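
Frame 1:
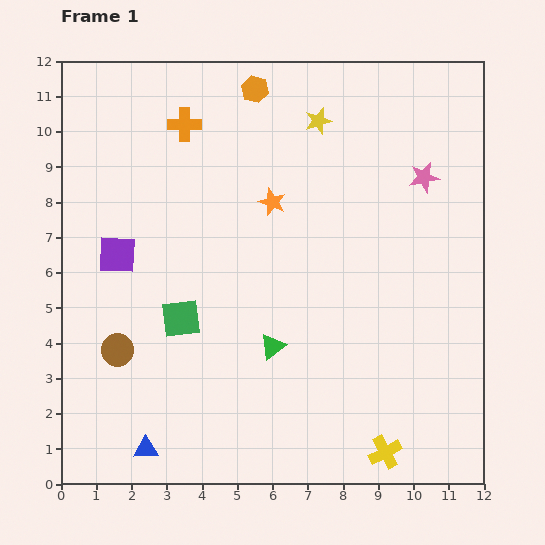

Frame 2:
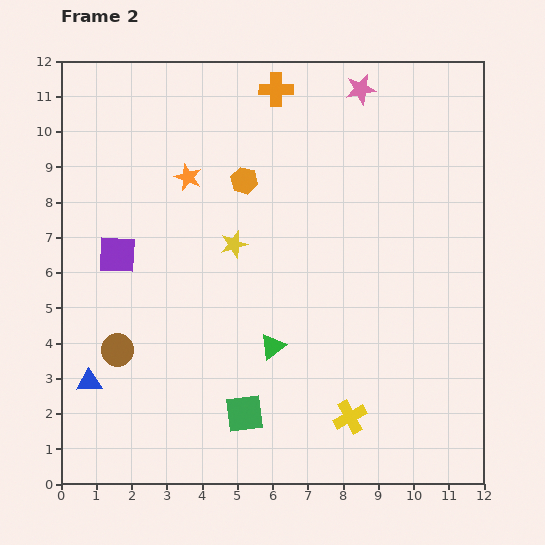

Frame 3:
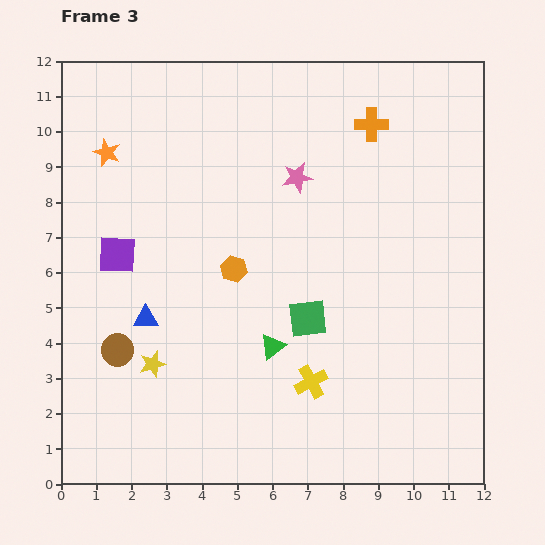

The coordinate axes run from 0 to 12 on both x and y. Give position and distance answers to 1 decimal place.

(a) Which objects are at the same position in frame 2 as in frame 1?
the purple square, the brown circle, the green triangle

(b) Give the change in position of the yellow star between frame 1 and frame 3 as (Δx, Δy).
(-4.7, -6.9)

The yellow star was at (7.3, 10.3) in frame 1 and (2.6, 3.4) in frame 3.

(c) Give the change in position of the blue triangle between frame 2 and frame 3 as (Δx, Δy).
(1.6, 1.8)

The blue triangle was at (0.8, 2.9) in frame 2 and (2.4, 4.7) in frame 3.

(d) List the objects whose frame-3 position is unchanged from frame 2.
the purple square, the brown circle, the green triangle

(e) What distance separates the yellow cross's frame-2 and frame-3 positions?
1.5

The yellow cross moved from (8.2, 1.9) to (7.1, 2.9), a distance of √(1.1² + 1.0²) ≈ 1.5.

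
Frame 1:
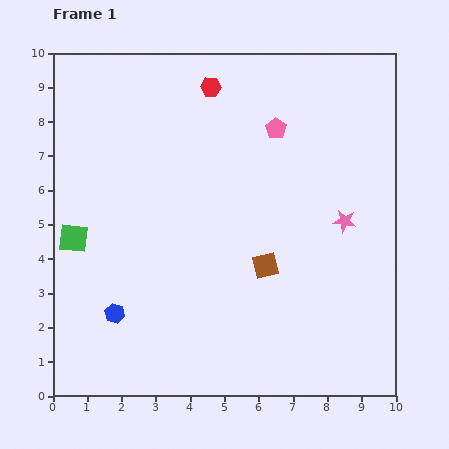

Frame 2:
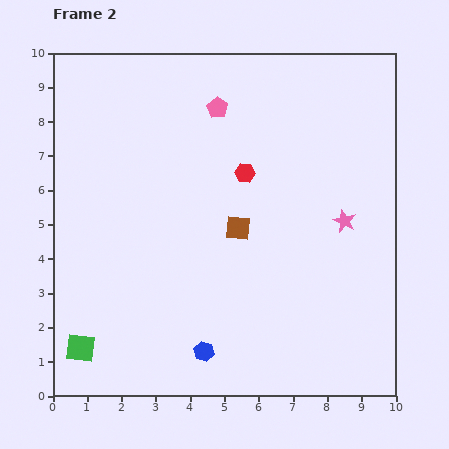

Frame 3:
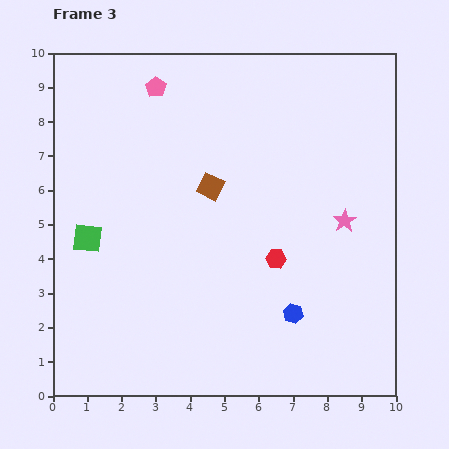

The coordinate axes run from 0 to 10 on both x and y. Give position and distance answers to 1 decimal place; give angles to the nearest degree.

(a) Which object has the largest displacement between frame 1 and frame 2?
the green square

(moved 3.2; next 2.8)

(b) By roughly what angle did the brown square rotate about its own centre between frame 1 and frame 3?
40° clockwise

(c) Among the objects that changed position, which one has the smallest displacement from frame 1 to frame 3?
the green square

(moved 0.4)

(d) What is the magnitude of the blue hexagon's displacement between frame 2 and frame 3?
2.8

The blue hexagon moved from (4.4, 1.3) to (7.0, 2.4), a distance of √(2.6² + 1.1²) ≈ 2.8.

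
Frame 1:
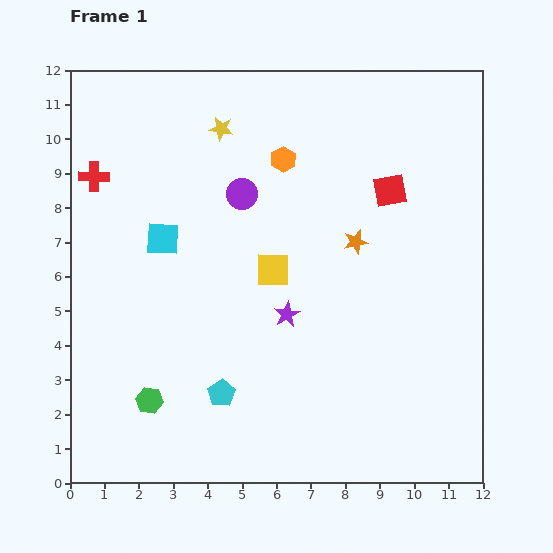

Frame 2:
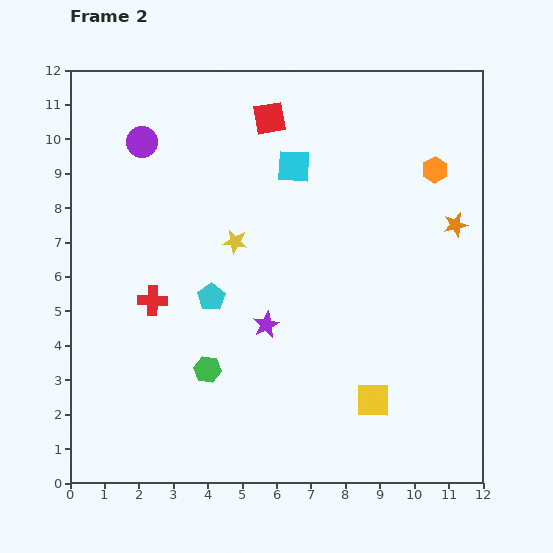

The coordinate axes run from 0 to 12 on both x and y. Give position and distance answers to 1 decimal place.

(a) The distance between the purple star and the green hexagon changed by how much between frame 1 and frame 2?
-2.6

Distance in frame 1: 4.7. Distance in frame 2: 2.1.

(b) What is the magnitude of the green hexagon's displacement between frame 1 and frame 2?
1.9

The green hexagon moved from (2.3, 2.4) to (4.0, 3.3), a distance of √(1.7² + 0.9²) ≈ 1.9.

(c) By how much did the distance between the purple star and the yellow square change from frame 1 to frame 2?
+2.4

Distance in frame 1: 1.4. Distance in frame 2: 3.8.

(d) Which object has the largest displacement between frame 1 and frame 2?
the yellow square

(moved 4.8; next 4.4)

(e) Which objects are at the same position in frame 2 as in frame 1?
none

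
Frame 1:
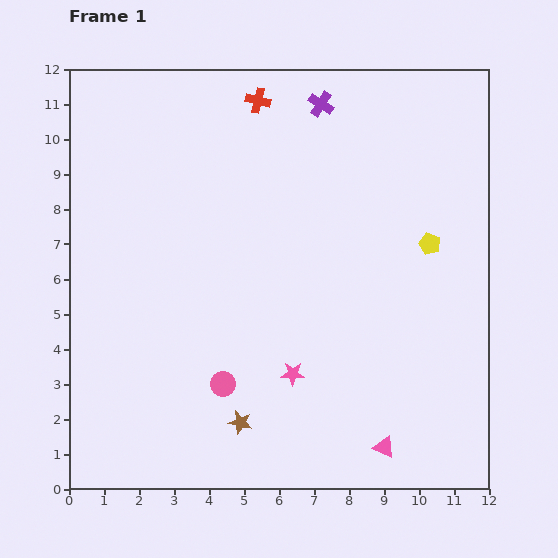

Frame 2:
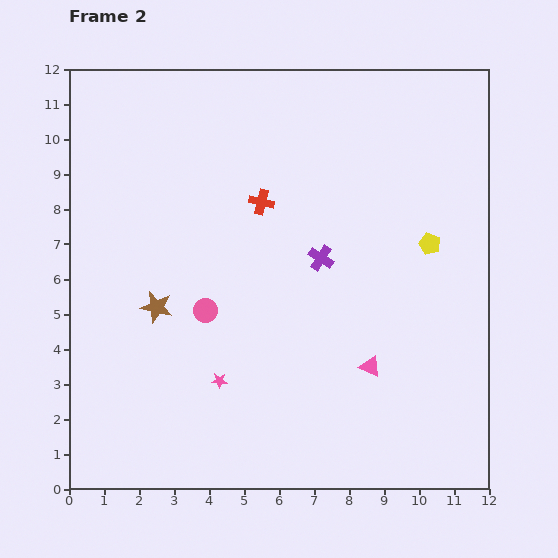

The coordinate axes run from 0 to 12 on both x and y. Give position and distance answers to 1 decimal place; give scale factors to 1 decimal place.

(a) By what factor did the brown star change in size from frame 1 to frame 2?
1.4×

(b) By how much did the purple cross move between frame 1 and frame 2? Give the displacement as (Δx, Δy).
(0.0, -4.4)

The purple cross was at (7.2, 11.0) in frame 1 and (7.2, 6.6) in frame 2.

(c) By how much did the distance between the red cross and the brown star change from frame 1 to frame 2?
-5.0

Distance in frame 1: 9.2. Distance in frame 2: 4.2.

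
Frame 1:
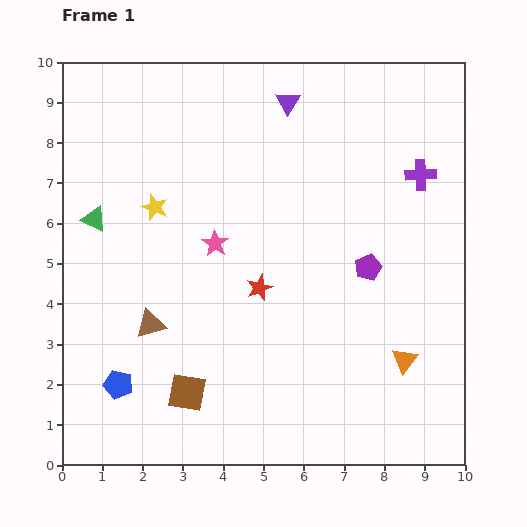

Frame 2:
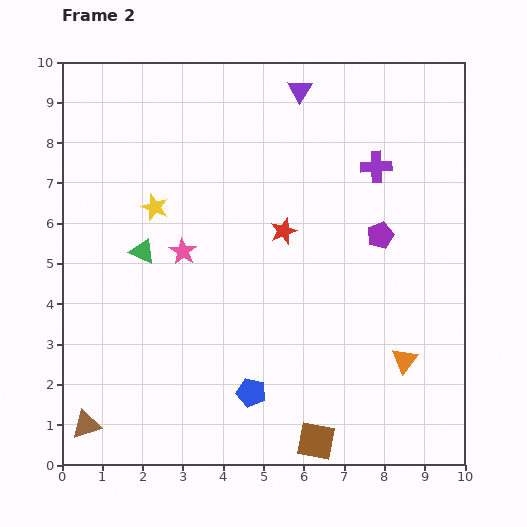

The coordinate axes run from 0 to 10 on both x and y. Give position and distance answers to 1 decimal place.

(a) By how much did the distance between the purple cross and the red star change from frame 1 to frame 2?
-2.1

Distance in frame 1: 4.9. Distance in frame 2: 2.8.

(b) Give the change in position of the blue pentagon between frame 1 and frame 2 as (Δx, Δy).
(3.3, -0.2)

The blue pentagon was at (1.4, 2.0) in frame 1 and (4.7, 1.8) in frame 2.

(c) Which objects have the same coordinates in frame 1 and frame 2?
the yellow star, the orange triangle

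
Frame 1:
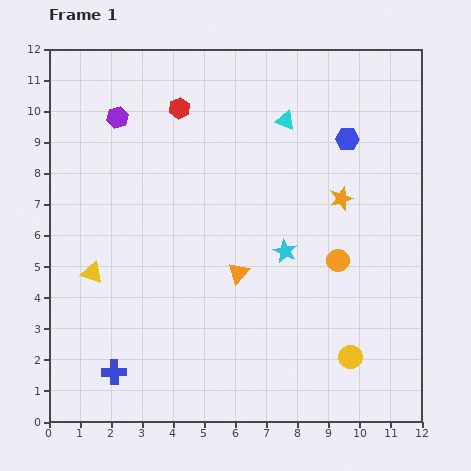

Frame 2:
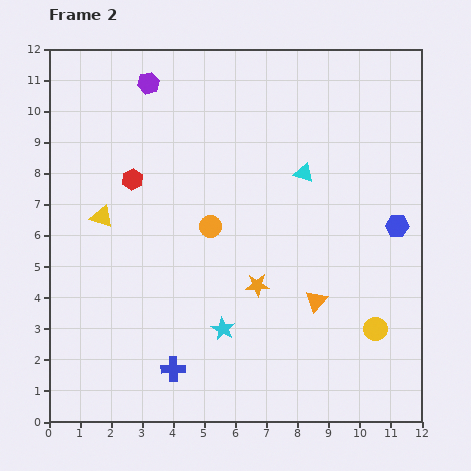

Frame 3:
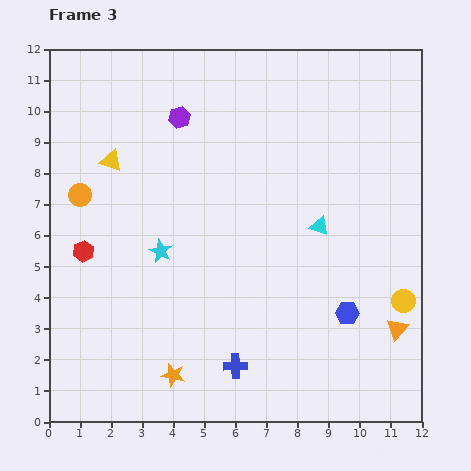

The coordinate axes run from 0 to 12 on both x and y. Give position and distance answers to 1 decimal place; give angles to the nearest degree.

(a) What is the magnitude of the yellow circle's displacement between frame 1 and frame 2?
1.2

The yellow circle moved from (9.7, 2.1) to (10.5, 3.0), a distance of √(0.8² + 0.9²) ≈ 1.2.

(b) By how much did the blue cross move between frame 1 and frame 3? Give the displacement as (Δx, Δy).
(3.9, 0.2)

The blue cross was at (2.1, 1.6) in frame 1 and (6.0, 1.8) in frame 3.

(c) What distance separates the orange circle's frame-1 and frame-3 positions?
8.6

The orange circle moved from (9.3, 5.2) to (1.0, 7.3), a distance of √(8.3² + 2.1²) ≈ 8.6.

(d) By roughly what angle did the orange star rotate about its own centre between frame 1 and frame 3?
30° clockwise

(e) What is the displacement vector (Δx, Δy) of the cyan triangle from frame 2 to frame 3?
(0.5, -1.7)

The cyan triangle was at (8.2, 8.0) in frame 2 and (8.7, 6.3) in frame 3.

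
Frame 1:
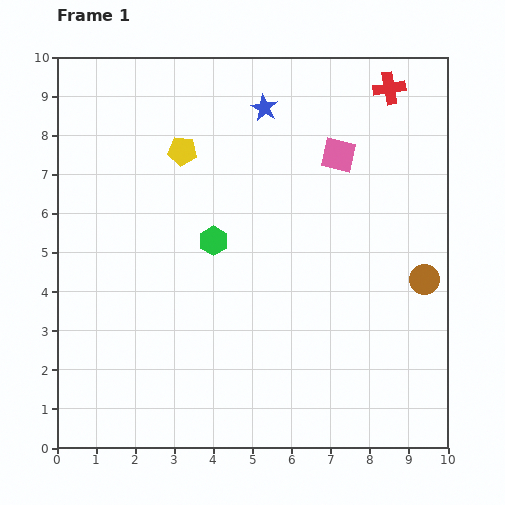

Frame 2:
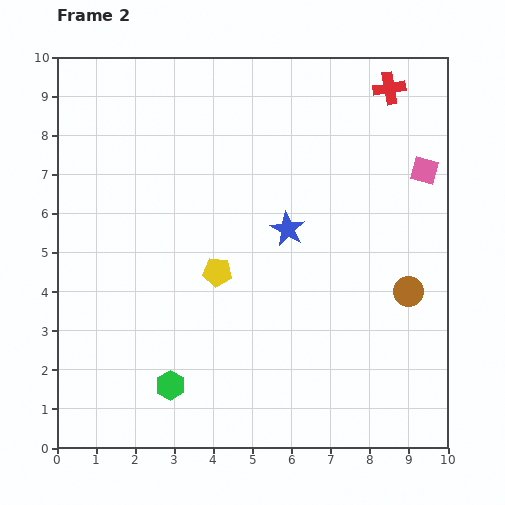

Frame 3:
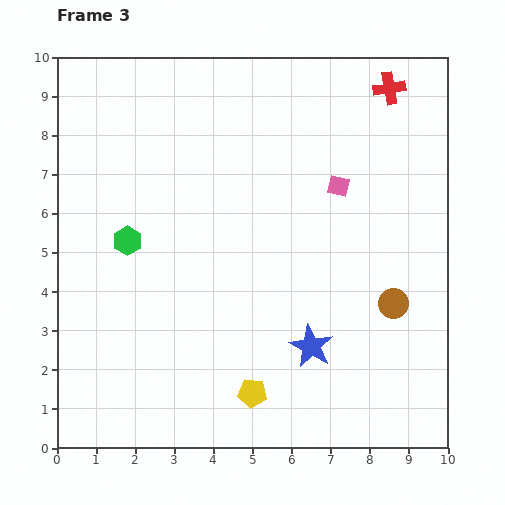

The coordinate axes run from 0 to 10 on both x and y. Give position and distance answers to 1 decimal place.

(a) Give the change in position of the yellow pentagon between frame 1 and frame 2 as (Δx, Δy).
(0.9, -3.1)

The yellow pentagon was at (3.2, 7.6) in frame 1 and (4.1, 4.5) in frame 2.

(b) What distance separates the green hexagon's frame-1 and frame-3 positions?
2.2

The green hexagon moved from (4.0, 5.3) to (1.8, 5.3), a distance of √(2.2² + 0.0²) ≈ 2.2.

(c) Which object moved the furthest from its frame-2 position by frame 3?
the green hexagon

(moved 3.9; next 3.2)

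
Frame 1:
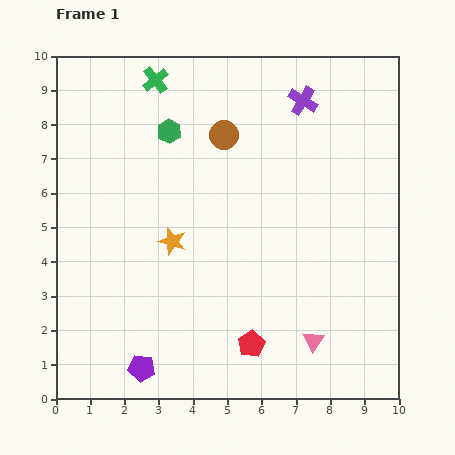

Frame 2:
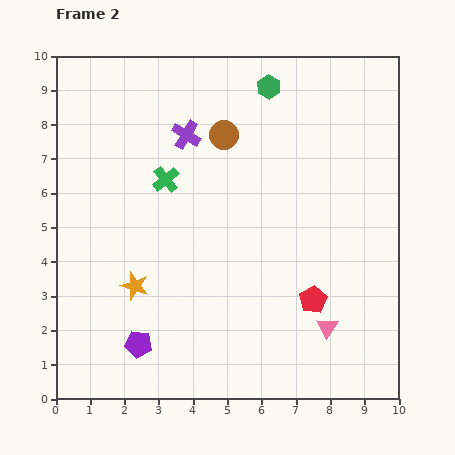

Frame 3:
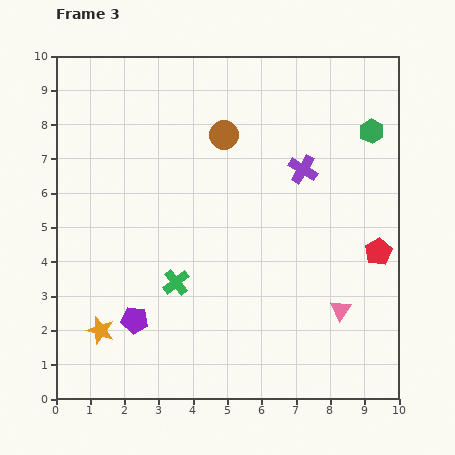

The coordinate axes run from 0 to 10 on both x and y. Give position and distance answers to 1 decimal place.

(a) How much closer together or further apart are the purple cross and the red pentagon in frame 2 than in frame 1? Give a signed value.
-1.2

Distance in frame 1: 7.3. Distance in frame 2: 6.1.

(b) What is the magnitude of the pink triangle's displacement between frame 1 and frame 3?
1.2

The pink triangle moved from (7.5, 1.7) to (8.3, 2.6), a distance of √(0.8² + 0.9²) ≈ 1.2.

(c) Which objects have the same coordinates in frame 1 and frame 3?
the brown circle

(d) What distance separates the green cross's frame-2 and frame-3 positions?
3.0

The green cross moved from (3.2, 6.4) to (3.5, 3.4), a distance of √(0.3² + 3.0²) ≈ 3.0.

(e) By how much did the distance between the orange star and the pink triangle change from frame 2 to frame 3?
+1.3

Distance in frame 2: 5.7. Distance in frame 3: 7.0.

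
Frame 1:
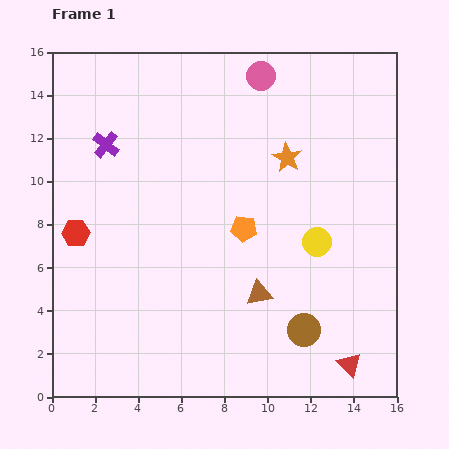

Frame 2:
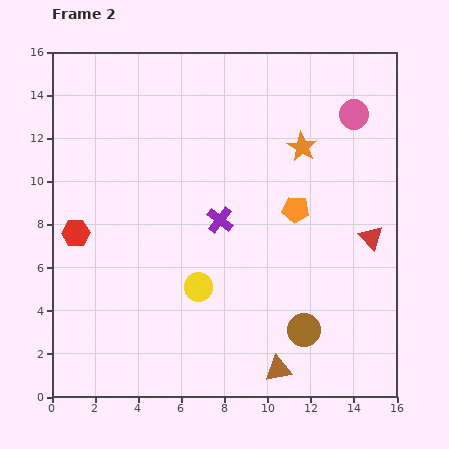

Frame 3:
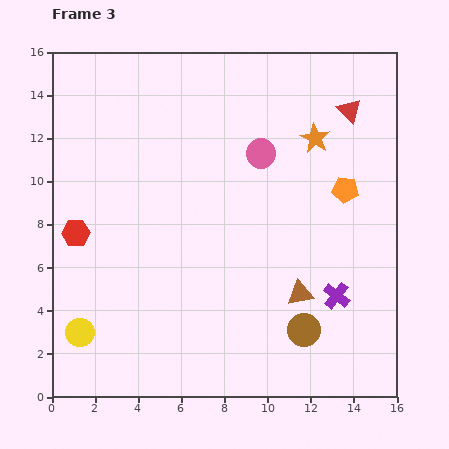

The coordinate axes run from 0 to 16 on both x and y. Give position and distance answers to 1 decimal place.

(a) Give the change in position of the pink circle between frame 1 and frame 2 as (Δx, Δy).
(4.3, -1.8)

The pink circle was at (9.7, 14.9) in frame 1 and (14.0, 13.1) in frame 2.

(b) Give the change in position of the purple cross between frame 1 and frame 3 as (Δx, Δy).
(10.7, -7.0)

The purple cross was at (2.5, 11.7) in frame 1 and (13.2, 4.7) in frame 3.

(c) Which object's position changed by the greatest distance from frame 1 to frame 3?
the purple cross

(moved 12.8; next 11.8)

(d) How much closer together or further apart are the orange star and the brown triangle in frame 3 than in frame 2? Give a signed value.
-3.2

Distance in frame 2: 10.4. Distance in frame 3: 7.2.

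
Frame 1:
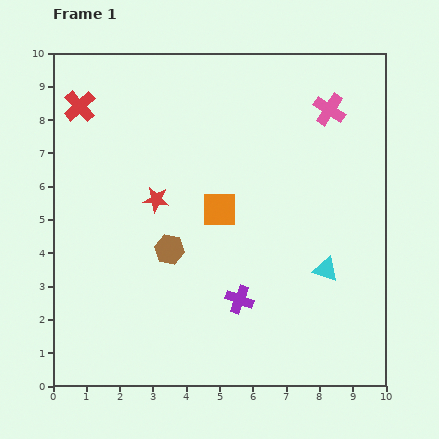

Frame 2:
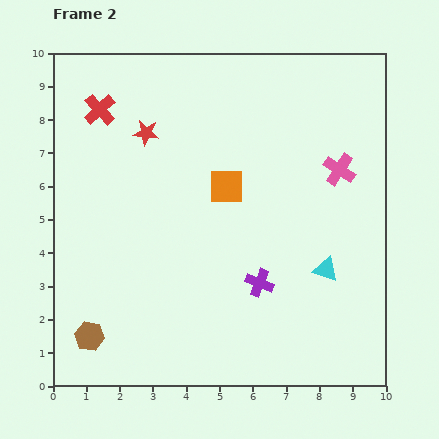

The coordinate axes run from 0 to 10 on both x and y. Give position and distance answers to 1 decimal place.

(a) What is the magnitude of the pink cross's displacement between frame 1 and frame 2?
1.8

The pink cross moved from (8.3, 8.3) to (8.6, 6.5), a distance of √(0.3² + 1.8²) ≈ 1.8.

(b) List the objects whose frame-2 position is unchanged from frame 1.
the cyan triangle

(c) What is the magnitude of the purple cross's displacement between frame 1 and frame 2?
0.8

The purple cross moved from (5.6, 2.6) to (6.2, 3.1), a distance of √(0.6² + 0.5²) ≈ 0.8.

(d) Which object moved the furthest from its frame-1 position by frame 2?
the brown hexagon

(moved 3.5; next 2.0)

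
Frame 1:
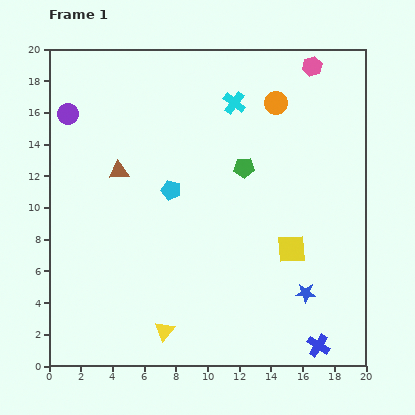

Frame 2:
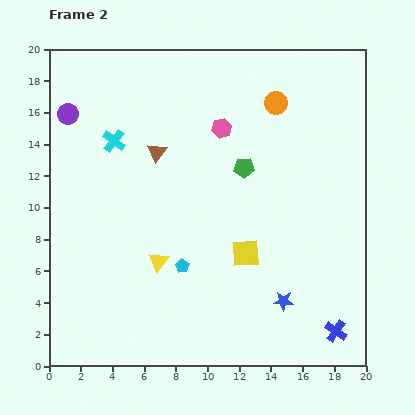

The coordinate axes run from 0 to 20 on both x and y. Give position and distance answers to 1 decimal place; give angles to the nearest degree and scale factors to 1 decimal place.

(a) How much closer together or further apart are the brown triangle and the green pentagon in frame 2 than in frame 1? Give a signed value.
-2.3

Distance in frame 1: 7.9. Distance in frame 2: 5.6.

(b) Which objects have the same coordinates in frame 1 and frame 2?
the orange circle, the green pentagon, the purple circle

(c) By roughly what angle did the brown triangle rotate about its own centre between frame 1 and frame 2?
50° counter-clockwise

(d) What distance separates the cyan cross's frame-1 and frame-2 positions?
8.0

The cyan cross moved from (11.7, 16.6) to (4.1, 14.2), a distance of √(7.6² + 2.4²) ≈ 8.0.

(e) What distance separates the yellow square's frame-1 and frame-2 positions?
2.9

The yellow square moved from (15.3, 7.4) to (12.4, 7.1), a distance of √(2.9² + 0.3²) ≈ 2.9.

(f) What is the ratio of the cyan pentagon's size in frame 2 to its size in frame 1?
0.7×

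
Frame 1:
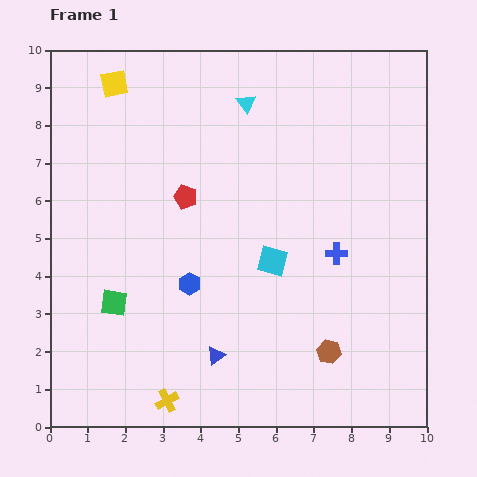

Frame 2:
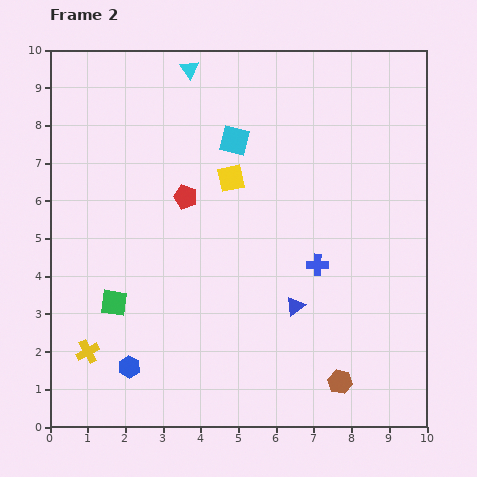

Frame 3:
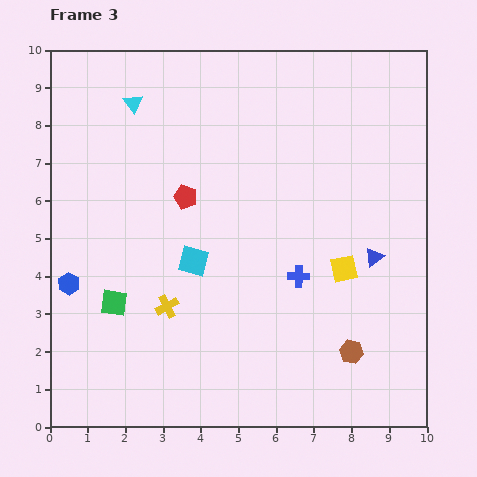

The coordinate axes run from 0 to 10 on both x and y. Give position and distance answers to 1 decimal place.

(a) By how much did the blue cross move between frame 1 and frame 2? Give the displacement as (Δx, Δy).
(-0.5, -0.3)

The blue cross was at (7.6, 4.6) in frame 1 and (7.1, 4.3) in frame 2.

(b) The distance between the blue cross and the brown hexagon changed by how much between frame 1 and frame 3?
-0.2

Distance in frame 1: 2.6. Distance in frame 3: 2.4.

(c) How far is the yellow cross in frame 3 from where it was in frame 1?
2.5

The yellow cross moved from (3.1, 0.7) to (3.1, 3.2), a distance of √(0.0² + 2.5²) ≈ 2.5.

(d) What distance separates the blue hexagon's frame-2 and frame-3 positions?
2.7

The blue hexagon moved from (2.1, 1.6) to (0.5, 3.8), a distance of √(1.6² + 2.2²) ≈ 2.7.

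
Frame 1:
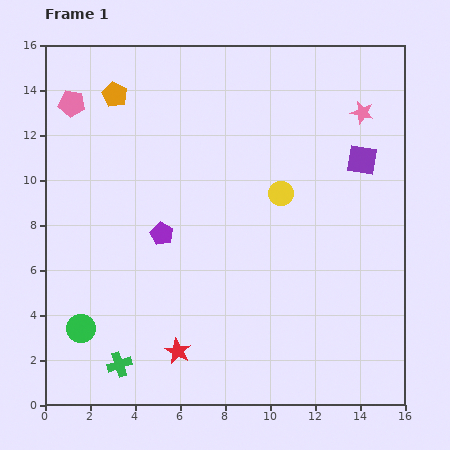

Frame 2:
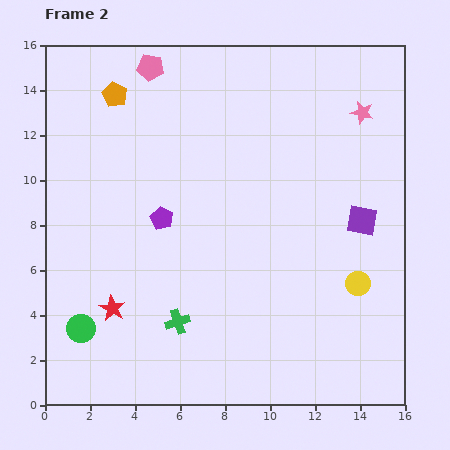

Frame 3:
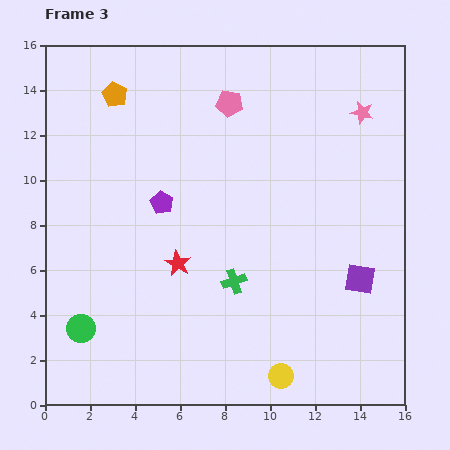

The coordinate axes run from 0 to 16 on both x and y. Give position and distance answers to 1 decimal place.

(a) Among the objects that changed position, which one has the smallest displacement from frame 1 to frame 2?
the purple pentagon

(moved 0.7)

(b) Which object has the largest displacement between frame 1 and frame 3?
the yellow circle

(moved 8.1; next 7.0)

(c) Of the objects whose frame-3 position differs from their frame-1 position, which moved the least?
the purple pentagon

(moved 1.4)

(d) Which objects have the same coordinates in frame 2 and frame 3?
the green circle, the pink star, the orange pentagon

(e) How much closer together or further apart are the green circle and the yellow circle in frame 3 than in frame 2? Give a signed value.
-3.4

Distance in frame 2: 12.5. Distance in frame 3: 9.1.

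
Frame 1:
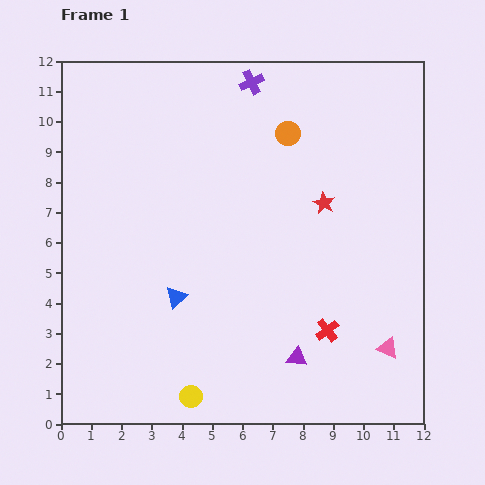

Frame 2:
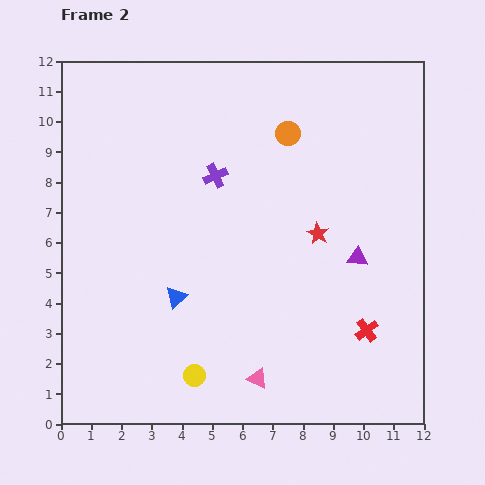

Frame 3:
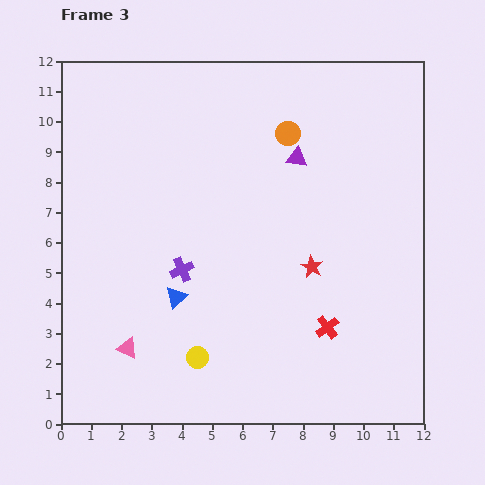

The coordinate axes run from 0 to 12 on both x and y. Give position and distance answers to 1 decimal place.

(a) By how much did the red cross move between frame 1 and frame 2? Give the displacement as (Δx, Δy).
(1.3, 0.0)

The red cross was at (8.8, 3.1) in frame 1 and (10.1, 3.1) in frame 2.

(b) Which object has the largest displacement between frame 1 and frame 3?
the pink triangle

(moved 8.6; next 6.6)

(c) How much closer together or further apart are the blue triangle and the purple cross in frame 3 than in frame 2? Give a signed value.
-3.3

Distance in frame 2: 4.2. Distance in frame 3: 0.9.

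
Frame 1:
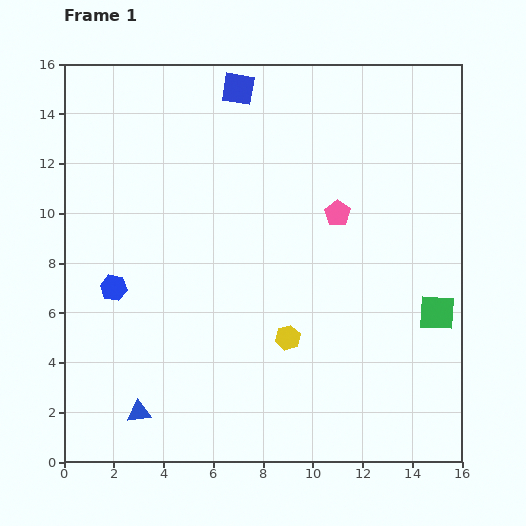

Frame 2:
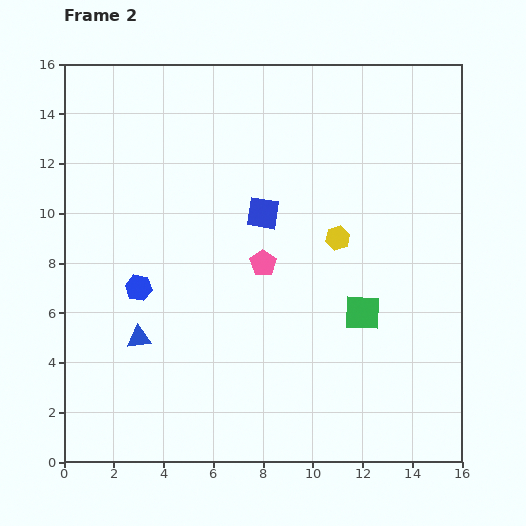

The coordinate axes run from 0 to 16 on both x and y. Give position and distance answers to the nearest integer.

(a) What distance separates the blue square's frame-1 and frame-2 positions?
5

The blue square moved from (7, 15) to (8, 10), a distance of √(1² + 5²) ≈ 5.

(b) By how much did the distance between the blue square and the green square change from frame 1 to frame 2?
-6

Distance in frame 1: 12. Distance in frame 2: 6.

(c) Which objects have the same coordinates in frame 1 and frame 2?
none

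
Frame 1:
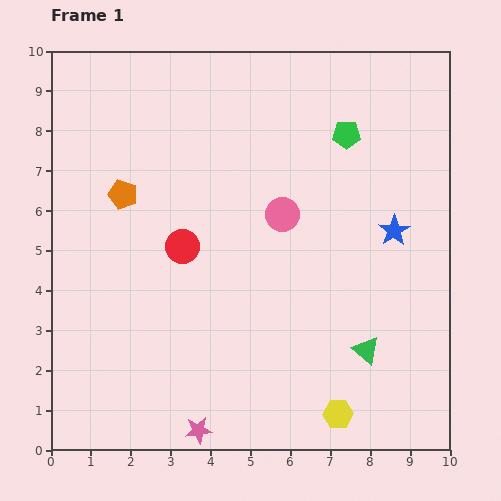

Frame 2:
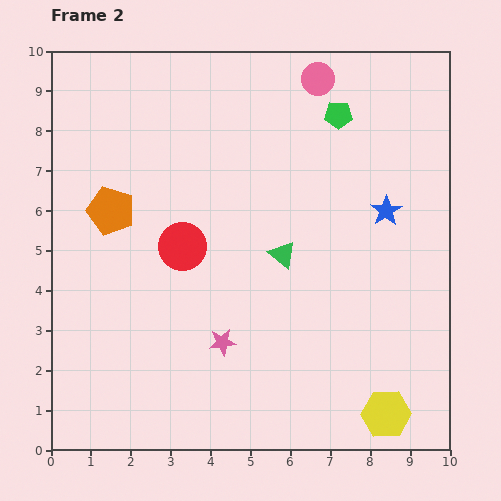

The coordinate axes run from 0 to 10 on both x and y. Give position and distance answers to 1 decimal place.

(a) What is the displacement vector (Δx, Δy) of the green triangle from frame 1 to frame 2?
(-2.1, 2.4)

The green triangle was at (7.9, 2.5) in frame 1 and (5.8, 4.9) in frame 2.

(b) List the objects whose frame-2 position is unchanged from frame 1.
the red circle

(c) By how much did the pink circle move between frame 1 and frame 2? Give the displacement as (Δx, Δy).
(0.9, 3.4)

The pink circle was at (5.8, 5.9) in frame 1 and (6.7, 9.3) in frame 2.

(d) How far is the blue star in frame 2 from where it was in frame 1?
0.5

The blue star moved from (8.6, 5.5) to (8.4, 6.0), a distance of √(0.2² + 0.5²) ≈ 0.5.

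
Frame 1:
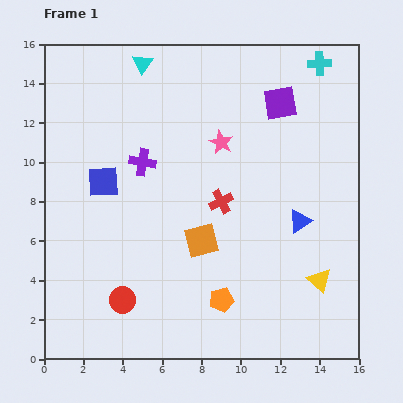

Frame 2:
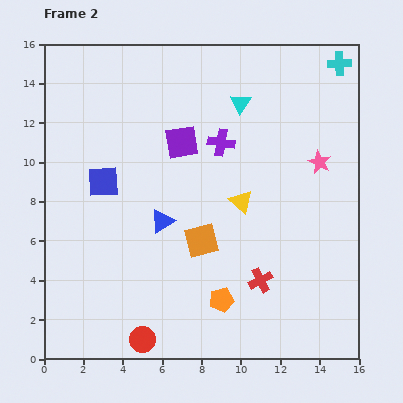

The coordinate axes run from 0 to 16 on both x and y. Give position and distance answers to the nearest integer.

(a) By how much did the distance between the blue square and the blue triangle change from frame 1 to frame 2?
-6

Distance in frame 1: 10. Distance in frame 2: 4.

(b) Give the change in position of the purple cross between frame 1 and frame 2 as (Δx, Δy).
(4, 1)

The purple cross was at (5, 10) in frame 1 and (9, 11) in frame 2.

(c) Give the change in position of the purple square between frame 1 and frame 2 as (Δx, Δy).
(-5, -2)

The purple square was at (12, 13) in frame 1 and (7, 11) in frame 2.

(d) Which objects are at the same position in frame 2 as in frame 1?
the blue square, the orange pentagon, the orange square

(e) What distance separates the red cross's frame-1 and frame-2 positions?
4

The red cross moved from (9, 8) to (11, 4), a distance of √(2² + 4²) ≈ 4.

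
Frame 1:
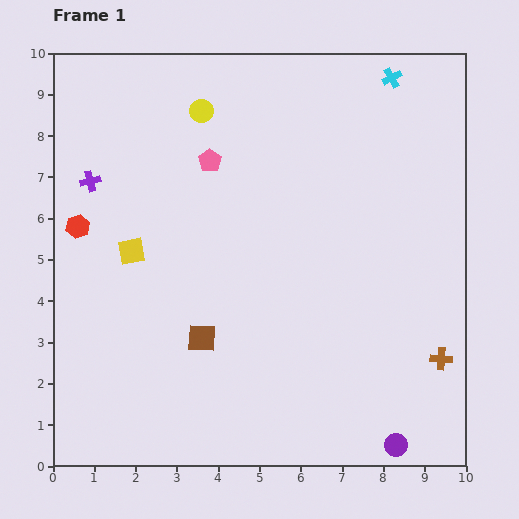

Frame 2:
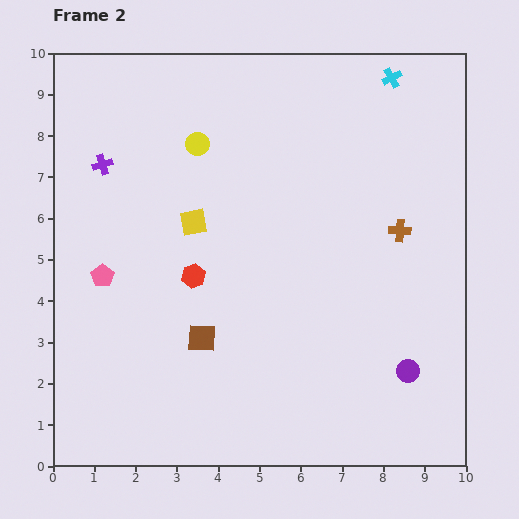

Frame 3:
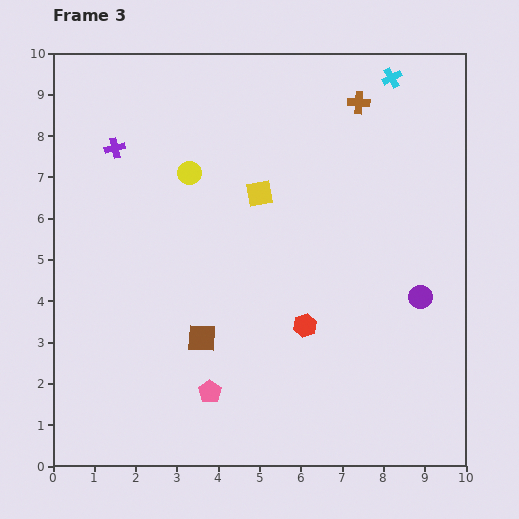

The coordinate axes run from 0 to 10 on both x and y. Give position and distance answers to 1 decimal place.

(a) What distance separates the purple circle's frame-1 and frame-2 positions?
1.8

The purple circle moved from (8.3, 0.5) to (8.6, 2.3), a distance of √(0.3² + 1.8²) ≈ 1.8.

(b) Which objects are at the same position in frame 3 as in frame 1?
the brown square, the cyan cross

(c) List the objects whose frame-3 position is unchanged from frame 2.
the brown square, the cyan cross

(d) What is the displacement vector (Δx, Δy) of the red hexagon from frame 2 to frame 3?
(2.7, -1.2)

The red hexagon was at (3.4, 4.6) in frame 2 and (6.1, 3.4) in frame 3.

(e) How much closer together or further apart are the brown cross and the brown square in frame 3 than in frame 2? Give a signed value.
+1.4

Distance in frame 2: 5.5. Distance in frame 3: 6.9.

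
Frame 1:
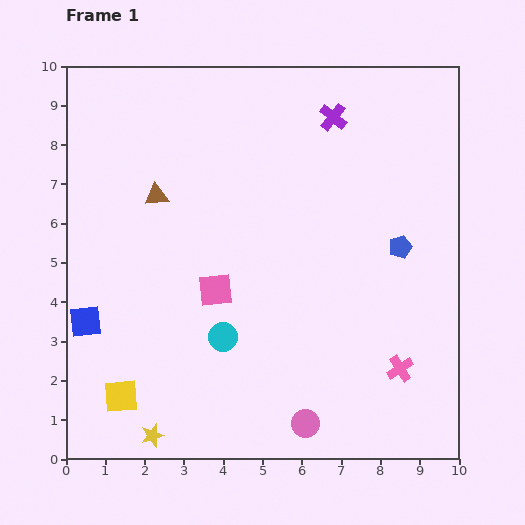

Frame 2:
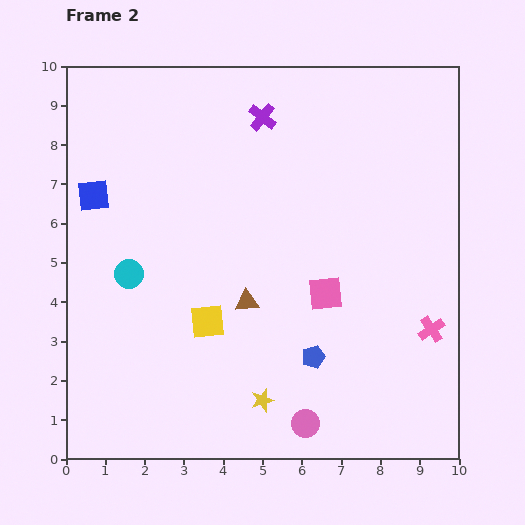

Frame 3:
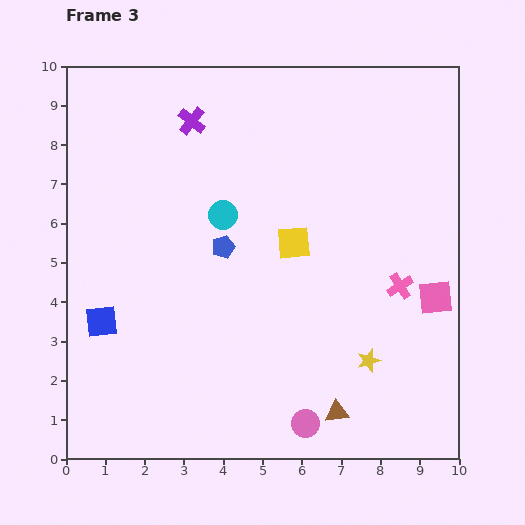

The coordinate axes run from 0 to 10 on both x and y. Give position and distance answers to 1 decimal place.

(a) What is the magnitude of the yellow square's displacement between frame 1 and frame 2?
2.9

The yellow square moved from (1.4, 1.6) to (3.6, 3.5), a distance of √(2.2² + 1.9²) ≈ 2.9.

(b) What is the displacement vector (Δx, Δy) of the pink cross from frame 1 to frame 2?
(0.8, 1.0)

The pink cross was at (8.5, 2.3) in frame 1 and (9.3, 3.3) in frame 2.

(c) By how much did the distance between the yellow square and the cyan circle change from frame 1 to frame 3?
-1.1

Distance in frame 1: 3.0. Distance in frame 3: 1.9.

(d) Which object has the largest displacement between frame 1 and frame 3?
the brown triangle

(moved 7.2; next 5.9)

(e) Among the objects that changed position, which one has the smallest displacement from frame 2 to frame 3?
the pink cross

(moved 1.4)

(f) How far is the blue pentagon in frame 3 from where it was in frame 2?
3.6

The blue pentagon moved from (6.3, 2.6) to (4.0, 5.4), a distance of √(2.3² + 2.8²) ≈ 3.6.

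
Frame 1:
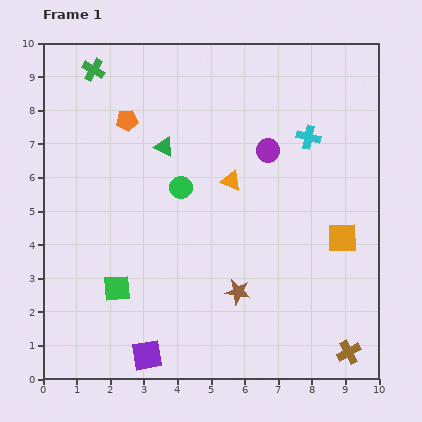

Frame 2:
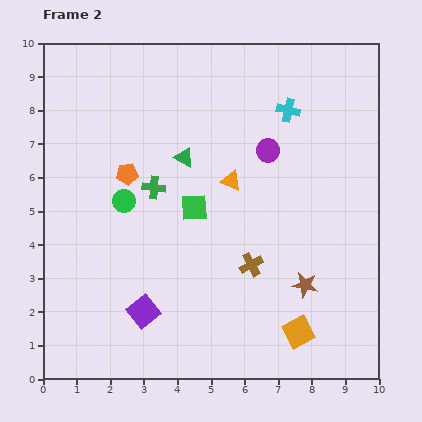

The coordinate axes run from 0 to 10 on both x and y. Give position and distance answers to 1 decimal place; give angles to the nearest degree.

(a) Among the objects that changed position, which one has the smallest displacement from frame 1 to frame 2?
the green triangle

(moved 0.7)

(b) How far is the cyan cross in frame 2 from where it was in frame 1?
1.0

The cyan cross moved from (7.9, 7.2) to (7.3, 8.0), a distance of √(0.6² + 0.8²) ≈ 1.0.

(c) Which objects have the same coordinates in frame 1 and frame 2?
the purple circle, the orange triangle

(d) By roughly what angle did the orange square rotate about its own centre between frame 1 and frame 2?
26° counter-clockwise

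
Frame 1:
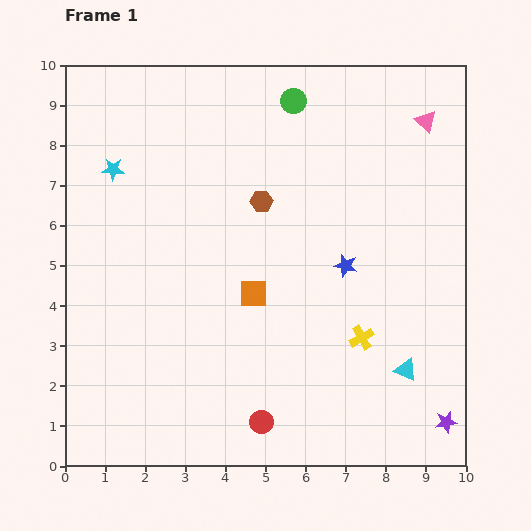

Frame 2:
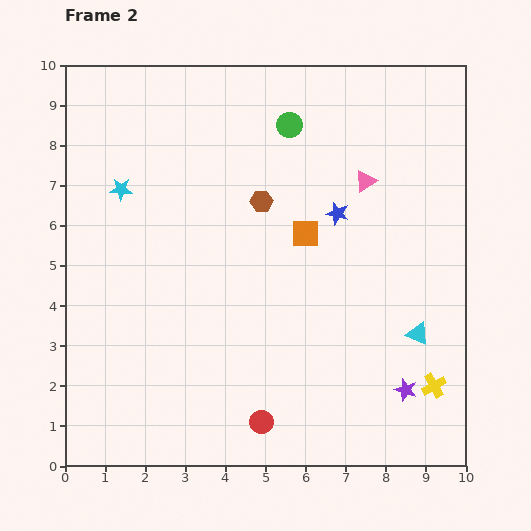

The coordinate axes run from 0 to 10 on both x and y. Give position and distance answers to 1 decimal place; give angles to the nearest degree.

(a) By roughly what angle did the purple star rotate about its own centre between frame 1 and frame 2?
30° clockwise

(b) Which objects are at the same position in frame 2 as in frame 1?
the red circle, the brown hexagon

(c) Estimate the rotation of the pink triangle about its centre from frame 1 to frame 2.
45° clockwise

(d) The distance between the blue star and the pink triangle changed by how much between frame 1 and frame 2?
-3.0

Distance in frame 1: 4.1. Distance in frame 2: 1.1.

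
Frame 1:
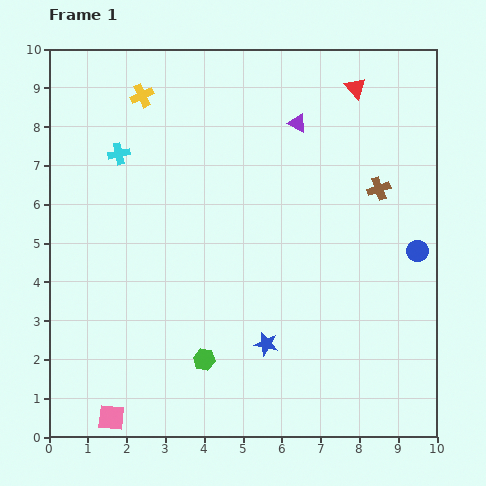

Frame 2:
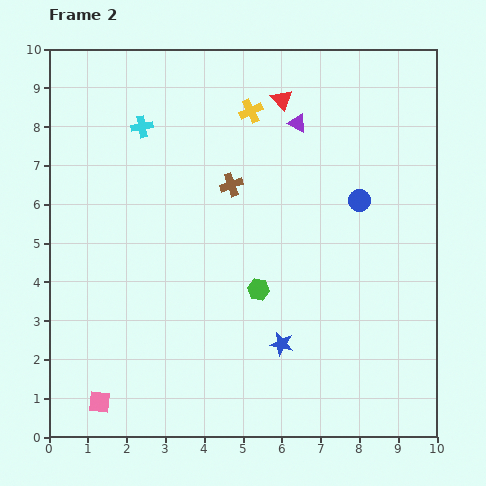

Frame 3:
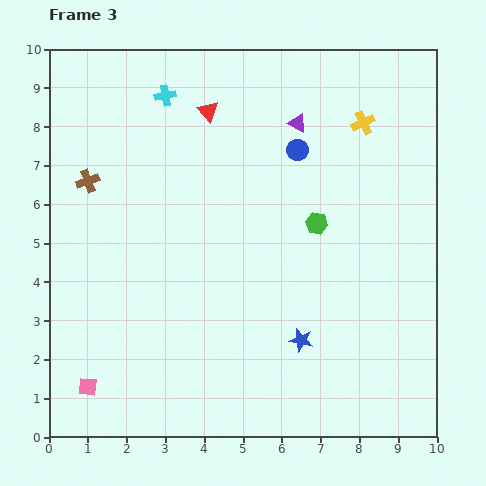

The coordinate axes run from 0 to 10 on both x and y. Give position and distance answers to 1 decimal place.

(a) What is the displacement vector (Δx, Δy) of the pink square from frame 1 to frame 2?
(-0.3, 0.4)

The pink square was at (1.6, 0.5) in frame 1 and (1.3, 0.9) in frame 2.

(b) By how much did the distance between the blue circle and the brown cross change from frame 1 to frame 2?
+1.4

Distance in frame 1: 1.9. Distance in frame 2: 3.3.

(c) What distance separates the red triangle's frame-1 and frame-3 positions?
3.8

The red triangle moved from (7.9, 9.0) to (4.1, 8.4), a distance of √(3.8² + 0.6²) ≈ 3.8.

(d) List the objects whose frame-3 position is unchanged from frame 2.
the purple triangle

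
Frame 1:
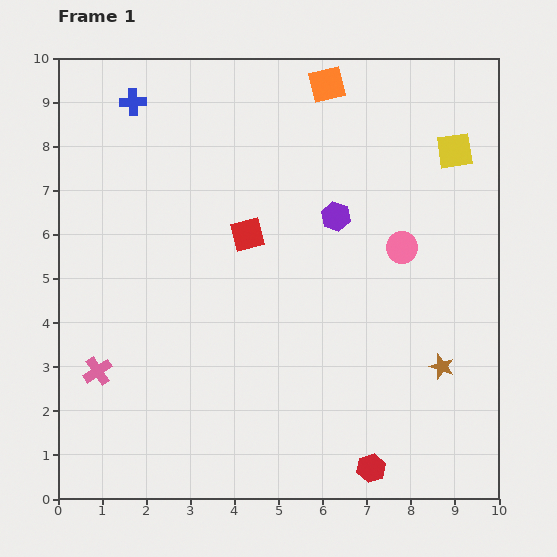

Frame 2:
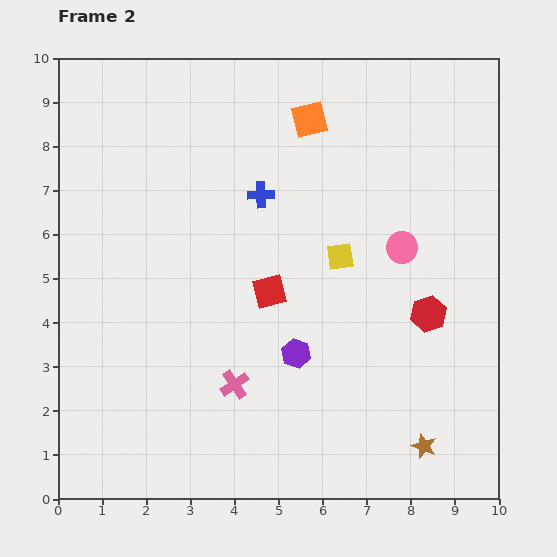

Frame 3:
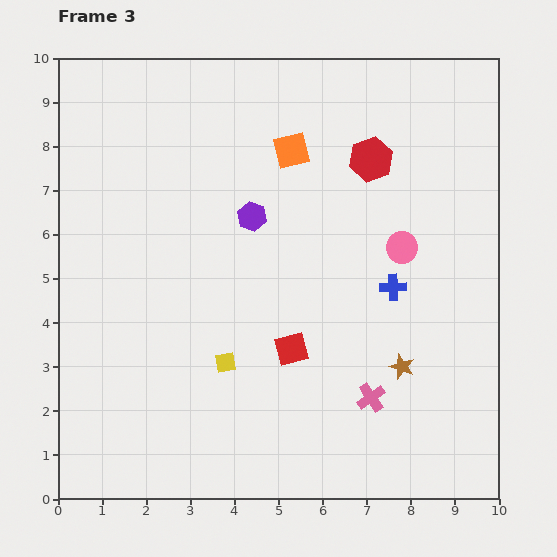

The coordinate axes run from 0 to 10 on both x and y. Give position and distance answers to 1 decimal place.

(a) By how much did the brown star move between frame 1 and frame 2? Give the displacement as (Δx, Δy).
(-0.4, -1.8)

The brown star was at (8.7, 3.0) in frame 1 and (8.3, 1.2) in frame 2.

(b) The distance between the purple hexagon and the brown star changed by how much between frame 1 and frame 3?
+0.6

Distance in frame 1: 4.2. Distance in frame 3: 4.8.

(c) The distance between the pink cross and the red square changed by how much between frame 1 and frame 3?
-2.5

Distance in frame 1: 4.6. Distance in frame 3: 2.1.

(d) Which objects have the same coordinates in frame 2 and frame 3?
the pink circle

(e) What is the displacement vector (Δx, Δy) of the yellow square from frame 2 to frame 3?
(-2.6, -2.4)

The yellow square was at (6.4, 5.5) in frame 2 and (3.8, 3.1) in frame 3.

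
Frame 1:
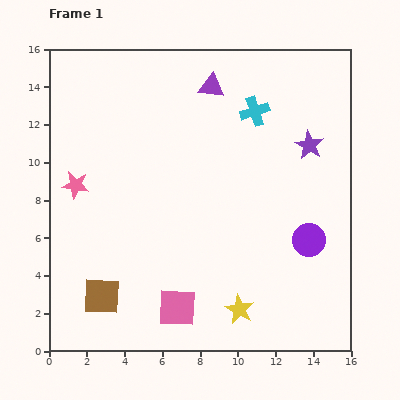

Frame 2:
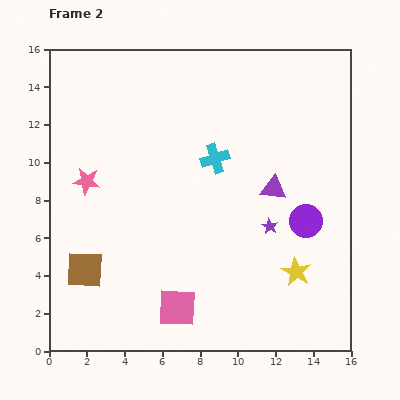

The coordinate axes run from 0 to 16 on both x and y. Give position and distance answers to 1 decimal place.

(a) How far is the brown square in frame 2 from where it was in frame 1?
1.7

The brown square moved from (2.8, 2.9) to (1.9, 4.3), a distance of √(0.9² + 1.4²) ≈ 1.7.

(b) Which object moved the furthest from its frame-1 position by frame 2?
the purple triangle

(moved 6.3; next 4.8)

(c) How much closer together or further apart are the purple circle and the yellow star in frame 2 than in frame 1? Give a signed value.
-2.5

Distance in frame 1: 5.2. Distance in frame 2: 2.7.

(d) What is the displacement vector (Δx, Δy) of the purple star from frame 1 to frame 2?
(-2.1, -4.3)

The purple star was at (13.8, 10.9) in frame 1 and (11.7, 6.6) in frame 2.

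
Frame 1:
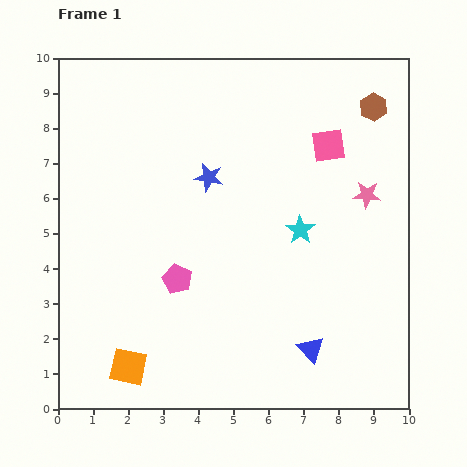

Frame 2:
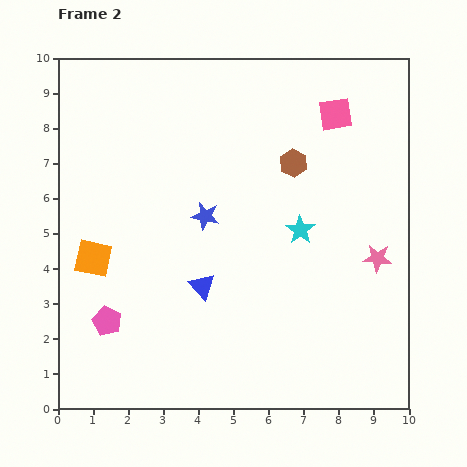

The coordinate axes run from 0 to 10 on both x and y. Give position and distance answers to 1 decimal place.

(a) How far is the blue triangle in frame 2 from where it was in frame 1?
3.6

The blue triangle moved from (7.2, 1.7) to (4.1, 3.5), a distance of √(3.1² + 1.8²) ≈ 3.6.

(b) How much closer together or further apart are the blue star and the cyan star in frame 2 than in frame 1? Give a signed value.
-0.3

Distance in frame 1: 3.0. Distance in frame 2: 2.7.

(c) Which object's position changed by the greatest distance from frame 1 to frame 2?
the blue triangle

(moved 3.6; next 3.3)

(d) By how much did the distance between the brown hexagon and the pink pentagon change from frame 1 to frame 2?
-0.4

Distance in frame 1: 7.4. Distance in frame 2: 7.0.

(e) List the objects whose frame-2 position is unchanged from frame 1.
the cyan star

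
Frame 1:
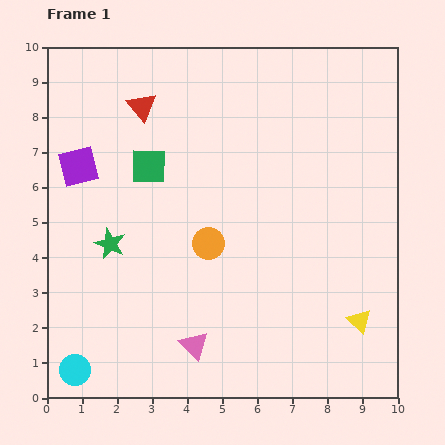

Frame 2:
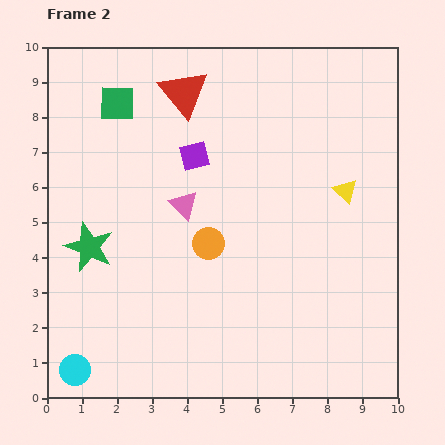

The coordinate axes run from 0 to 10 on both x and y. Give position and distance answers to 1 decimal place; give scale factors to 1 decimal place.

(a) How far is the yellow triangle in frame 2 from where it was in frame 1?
3.7

The yellow triangle moved from (8.9, 2.2) to (8.5, 5.9), a distance of √(0.4² + 3.7²) ≈ 3.7.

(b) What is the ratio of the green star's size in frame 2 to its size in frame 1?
1.6×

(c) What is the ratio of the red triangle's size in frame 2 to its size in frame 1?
1.7×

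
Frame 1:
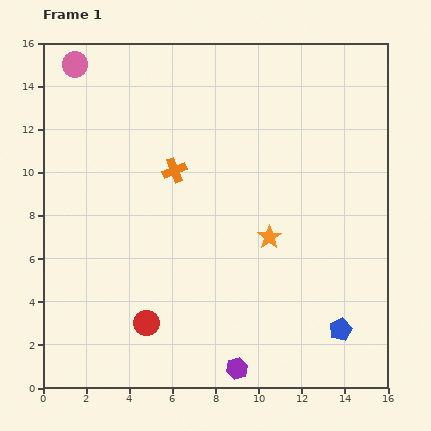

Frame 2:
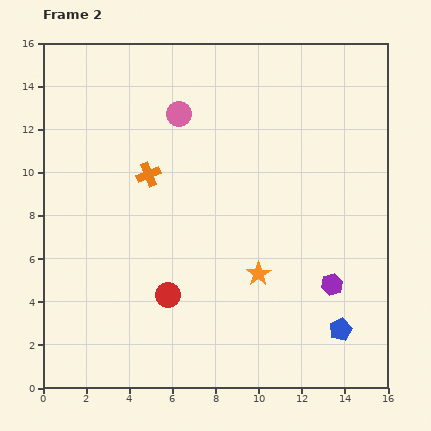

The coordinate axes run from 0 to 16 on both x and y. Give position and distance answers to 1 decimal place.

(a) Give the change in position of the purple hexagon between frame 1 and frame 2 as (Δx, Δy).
(4.4, 3.9)

The purple hexagon was at (9.0, 0.9) in frame 1 and (13.4, 4.8) in frame 2.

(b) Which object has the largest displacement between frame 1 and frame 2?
the purple hexagon

(moved 5.9; next 5.3)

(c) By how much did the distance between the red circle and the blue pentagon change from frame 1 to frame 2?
-0.8

Distance in frame 1: 9.0. Distance in frame 2: 8.2.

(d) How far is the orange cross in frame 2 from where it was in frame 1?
1.2

The orange cross moved from (6.1, 10.1) to (4.9, 9.9), a distance of √(1.2² + 0.2²) ≈ 1.2.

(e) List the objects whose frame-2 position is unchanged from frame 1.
the blue pentagon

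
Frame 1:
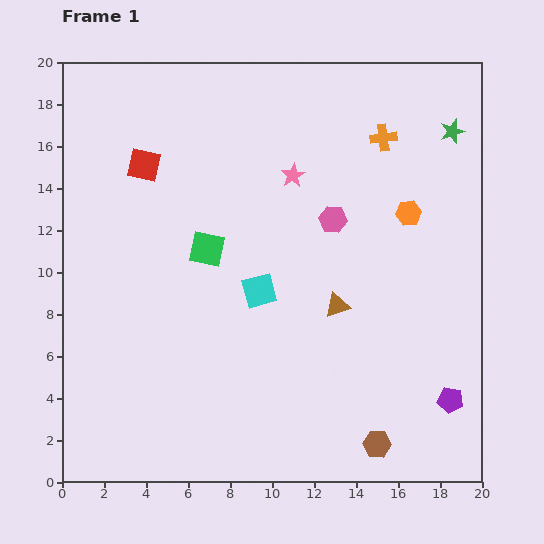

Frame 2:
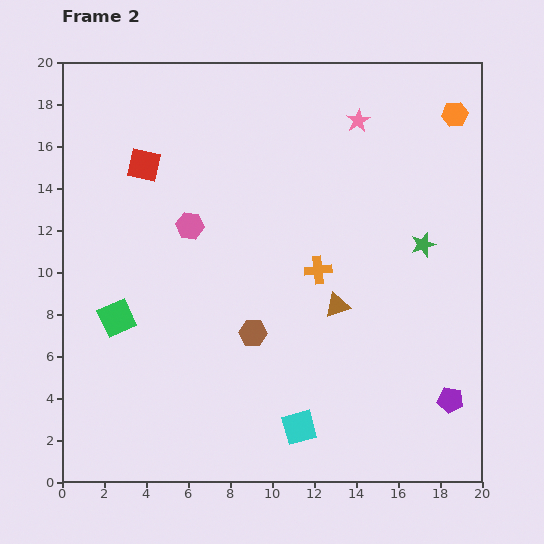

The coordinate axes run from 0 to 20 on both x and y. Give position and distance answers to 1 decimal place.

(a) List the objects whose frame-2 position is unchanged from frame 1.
the brown triangle, the red square, the purple pentagon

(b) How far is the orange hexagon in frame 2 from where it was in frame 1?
5.2

The orange hexagon moved from (16.5, 12.8) to (18.7, 17.5), a distance of √(2.2² + 4.7²) ≈ 5.2.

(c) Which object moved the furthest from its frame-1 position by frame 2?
the brown hexagon

(moved 7.9; next 7.0)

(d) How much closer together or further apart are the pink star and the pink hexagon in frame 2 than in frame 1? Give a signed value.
+6.6

Distance in frame 1: 2.8. Distance in frame 2: 9.4.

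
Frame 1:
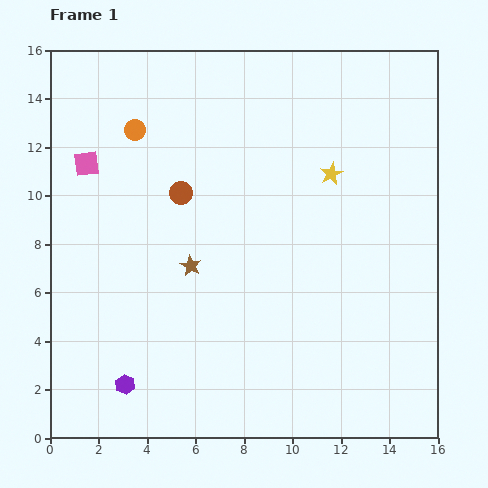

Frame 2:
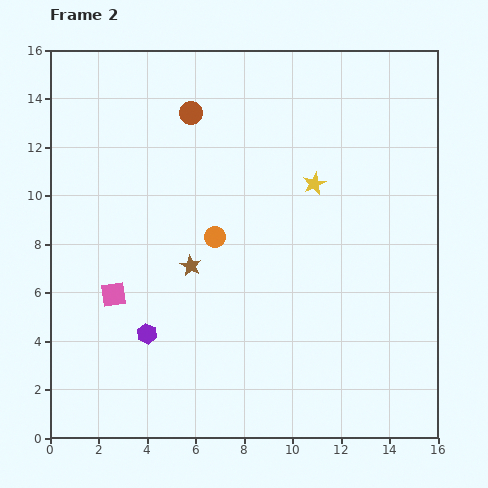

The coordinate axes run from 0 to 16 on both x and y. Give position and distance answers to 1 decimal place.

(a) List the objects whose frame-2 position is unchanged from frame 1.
the brown star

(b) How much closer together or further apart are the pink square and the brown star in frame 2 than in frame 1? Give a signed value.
-2.6

Distance in frame 1: 6.0. Distance in frame 2: 3.4.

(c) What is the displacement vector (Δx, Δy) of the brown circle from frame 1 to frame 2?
(0.4, 3.3)

The brown circle was at (5.4, 10.1) in frame 1 and (5.8, 13.4) in frame 2.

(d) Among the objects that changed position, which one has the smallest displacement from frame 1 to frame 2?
the yellow star

(moved 0.8)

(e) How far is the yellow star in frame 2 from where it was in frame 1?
0.8

The yellow star moved from (11.6, 10.9) to (10.9, 10.5), a distance of √(0.7² + 0.4²) ≈ 0.8.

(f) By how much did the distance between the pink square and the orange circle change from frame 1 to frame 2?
+2.4

Distance in frame 1: 2.4. Distance in frame 2: 4.8.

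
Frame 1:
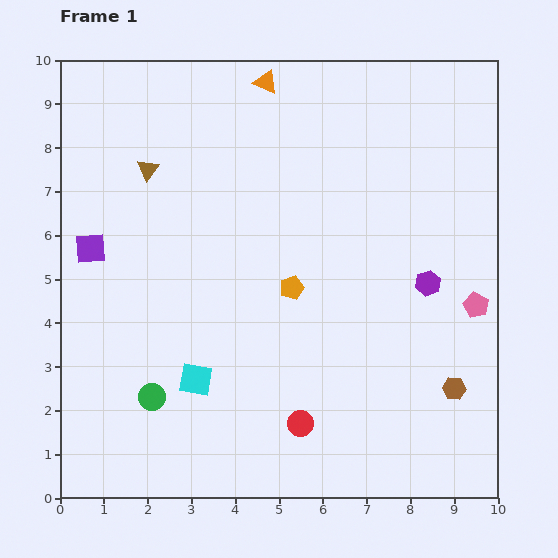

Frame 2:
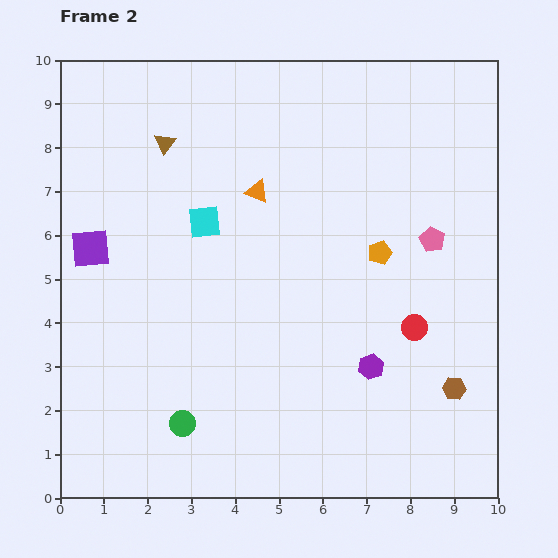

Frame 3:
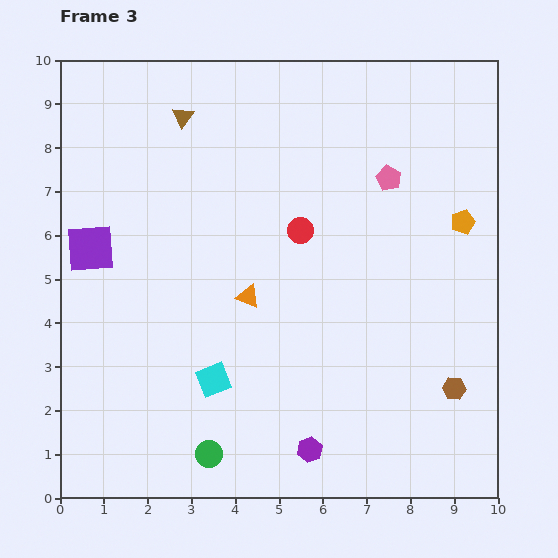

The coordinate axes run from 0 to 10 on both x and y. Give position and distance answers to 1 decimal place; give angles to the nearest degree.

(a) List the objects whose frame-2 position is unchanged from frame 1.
the purple square, the brown hexagon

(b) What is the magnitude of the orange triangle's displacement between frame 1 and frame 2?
2.5

The orange triangle moved from (4.7, 9.5) to (4.5, 7.0), a distance of √(0.2² + 2.5²) ≈ 2.5.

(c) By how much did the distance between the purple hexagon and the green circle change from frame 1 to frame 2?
-2.3

Distance in frame 1: 6.8. Distance in frame 2: 4.5.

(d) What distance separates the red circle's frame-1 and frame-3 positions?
4.4

The red circle moved from (5.5, 1.7) to (5.5, 6.1), a distance of √(0.0² + 4.4²) ≈ 4.4.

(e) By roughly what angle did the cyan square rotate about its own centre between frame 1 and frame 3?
32° counter-clockwise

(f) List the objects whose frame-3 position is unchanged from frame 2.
the purple square, the brown hexagon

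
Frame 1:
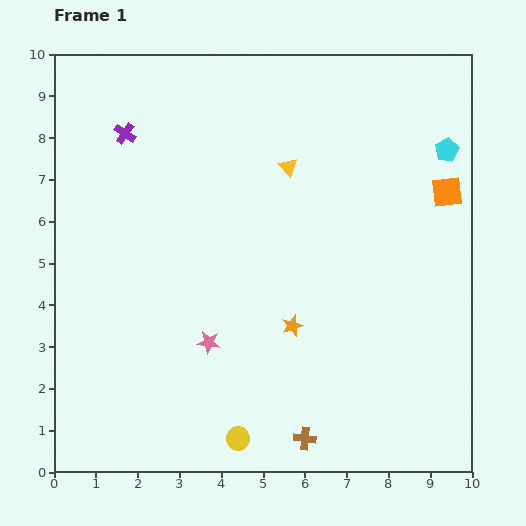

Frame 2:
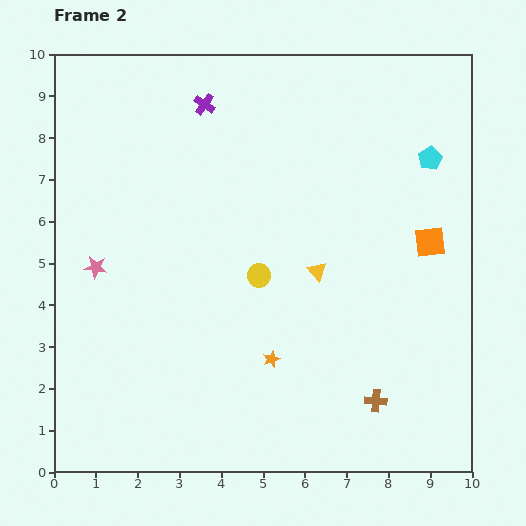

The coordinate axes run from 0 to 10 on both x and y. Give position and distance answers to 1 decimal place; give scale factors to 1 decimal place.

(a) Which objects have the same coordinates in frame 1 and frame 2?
none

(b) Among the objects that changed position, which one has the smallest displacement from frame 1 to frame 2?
the cyan pentagon

(moved 0.4)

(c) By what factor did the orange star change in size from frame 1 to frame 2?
0.8×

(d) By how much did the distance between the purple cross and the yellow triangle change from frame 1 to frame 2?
+0.8

Distance in frame 1: 4.0. Distance in frame 2: 4.8.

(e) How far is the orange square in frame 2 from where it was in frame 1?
1.3

The orange square moved from (9.4, 6.7) to (9.0, 5.5), a distance of √(0.4² + 1.2²) ≈ 1.3.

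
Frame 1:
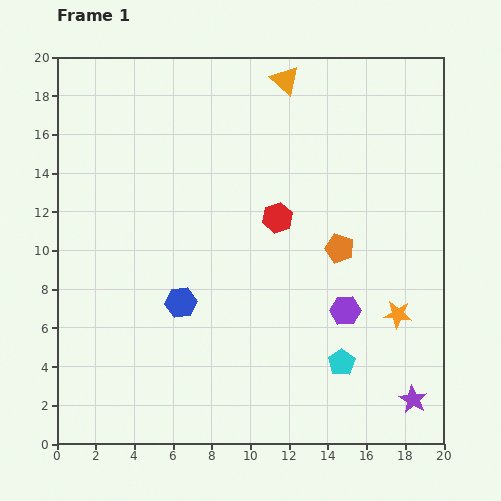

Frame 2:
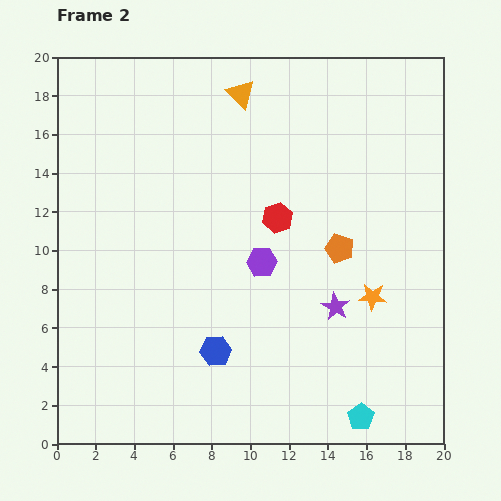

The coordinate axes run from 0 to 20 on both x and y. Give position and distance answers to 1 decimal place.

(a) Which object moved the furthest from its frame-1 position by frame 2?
the purple star

(moved 6.2; next 5.0)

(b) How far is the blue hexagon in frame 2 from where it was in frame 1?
3.1

The blue hexagon moved from (6.4, 7.3) to (8.2, 4.8), a distance of √(1.8² + 2.5²) ≈ 3.1.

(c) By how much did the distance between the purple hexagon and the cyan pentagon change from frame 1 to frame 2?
+6.8

Distance in frame 1: 2.7. Distance in frame 2: 9.5.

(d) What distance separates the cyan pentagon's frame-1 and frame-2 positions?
3.0

The cyan pentagon moved from (14.7, 4.2) to (15.7, 1.4), a distance of √(1.0² + 2.8²) ≈ 3.0.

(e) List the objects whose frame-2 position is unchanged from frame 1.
the orange pentagon, the red hexagon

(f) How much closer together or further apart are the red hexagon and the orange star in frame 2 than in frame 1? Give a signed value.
-1.6

Distance in frame 1: 8.0. Distance in frame 2: 6.4.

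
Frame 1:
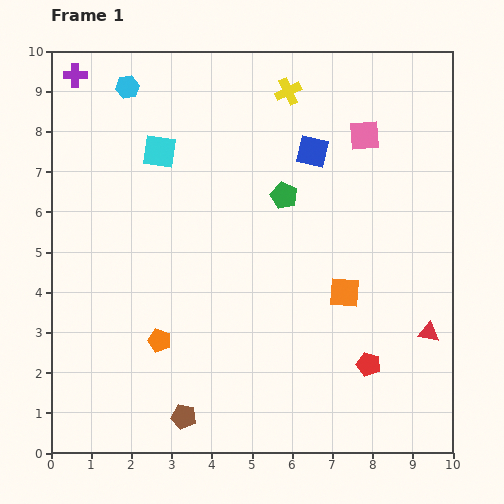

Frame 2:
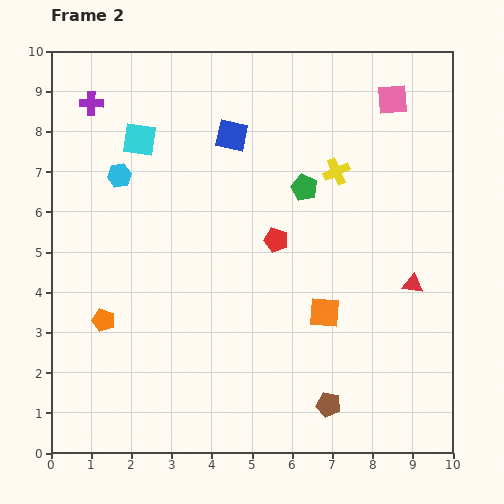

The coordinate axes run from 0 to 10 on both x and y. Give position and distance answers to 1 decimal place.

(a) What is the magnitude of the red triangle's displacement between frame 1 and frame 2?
1.3

The red triangle moved from (9.4, 3.0) to (9.0, 4.2), a distance of √(0.4² + 1.2²) ≈ 1.3.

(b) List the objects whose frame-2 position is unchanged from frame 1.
none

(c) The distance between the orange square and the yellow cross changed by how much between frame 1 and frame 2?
-1.7

Distance in frame 1: 5.2. Distance in frame 2: 3.5.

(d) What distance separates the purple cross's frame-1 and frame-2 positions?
0.8

The purple cross moved from (0.6, 9.4) to (1.0, 8.7), a distance of √(0.4² + 0.7²) ≈ 0.8.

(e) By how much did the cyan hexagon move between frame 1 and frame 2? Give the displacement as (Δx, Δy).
(-0.2, -2.2)

The cyan hexagon was at (1.9, 9.1) in frame 1 and (1.7, 6.9) in frame 2.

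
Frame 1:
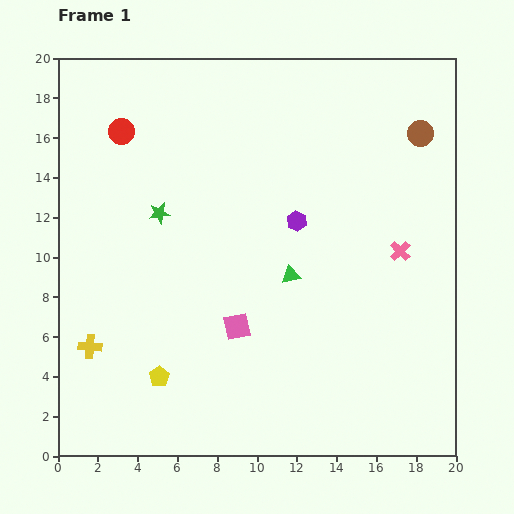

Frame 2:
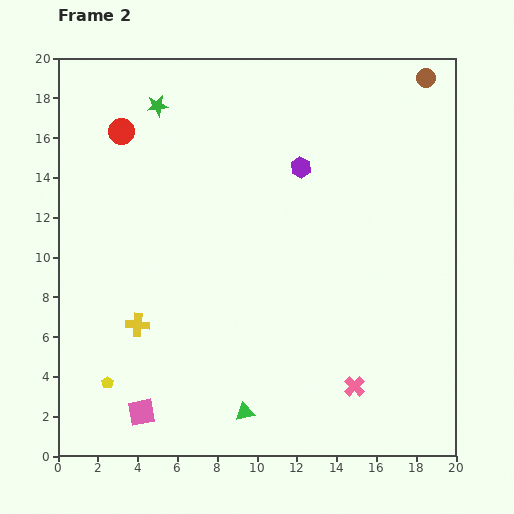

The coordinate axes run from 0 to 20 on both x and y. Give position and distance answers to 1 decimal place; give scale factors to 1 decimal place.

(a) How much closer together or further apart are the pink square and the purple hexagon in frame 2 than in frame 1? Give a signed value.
+8.6

Distance in frame 1: 6.1. Distance in frame 2: 14.7.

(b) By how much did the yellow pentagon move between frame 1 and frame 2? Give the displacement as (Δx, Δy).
(-2.6, -0.3)

The yellow pentagon was at (5.1, 4.0) in frame 1 and (2.5, 3.7) in frame 2.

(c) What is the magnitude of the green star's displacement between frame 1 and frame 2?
5.4

The green star moved from (5.1, 12.2) to (5.0, 17.6), a distance of √(0.1² + 5.4²) ≈ 5.4.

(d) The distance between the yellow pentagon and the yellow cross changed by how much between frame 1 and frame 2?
-0.5

Distance in frame 1: 3.8. Distance in frame 2: 3.3.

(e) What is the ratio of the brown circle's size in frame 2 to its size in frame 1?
0.7×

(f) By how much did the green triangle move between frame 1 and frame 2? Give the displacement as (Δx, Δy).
(-2.3, -6.9)

The green triangle was at (11.7, 9.1) in frame 1 and (9.4, 2.2) in frame 2.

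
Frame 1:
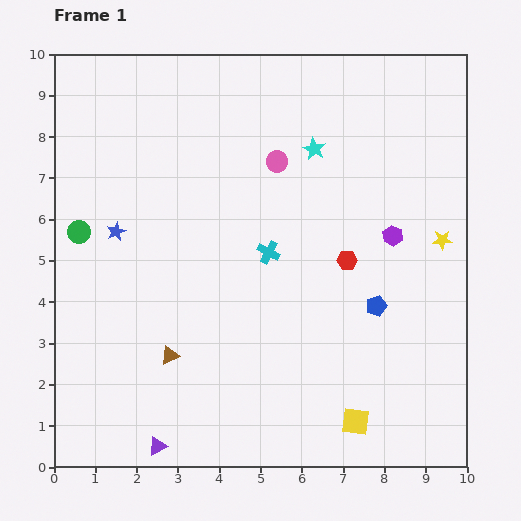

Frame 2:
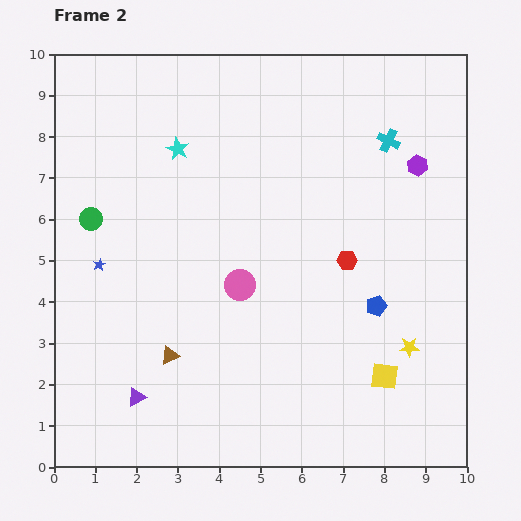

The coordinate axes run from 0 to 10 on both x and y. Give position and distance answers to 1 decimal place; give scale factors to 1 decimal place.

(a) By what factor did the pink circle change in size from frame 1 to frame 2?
1.4×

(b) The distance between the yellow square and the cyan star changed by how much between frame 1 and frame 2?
+0.7

Distance in frame 1: 6.7. Distance in frame 2: 7.4.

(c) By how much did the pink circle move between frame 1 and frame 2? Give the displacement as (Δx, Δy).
(-0.9, -3.0)

The pink circle was at (5.4, 7.4) in frame 1 and (4.5, 4.4) in frame 2.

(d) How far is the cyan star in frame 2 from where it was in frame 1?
3.3

The cyan star moved from (6.3, 7.7) to (3.0, 7.7), a distance of √(3.3² + 0.0²) ≈ 3.3.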